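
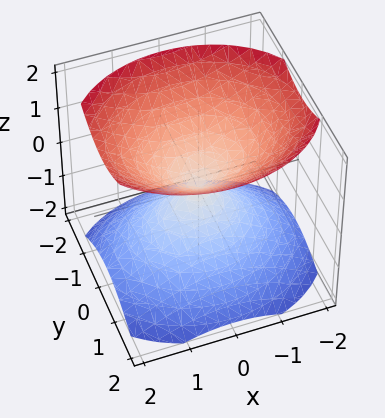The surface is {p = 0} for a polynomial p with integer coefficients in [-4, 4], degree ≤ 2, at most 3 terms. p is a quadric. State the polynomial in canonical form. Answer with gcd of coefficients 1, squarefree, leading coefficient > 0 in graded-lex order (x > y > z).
2*x^2 + 3*y^2 - 3*z^2

(a) I count 2 distinct pieces.
(b) The degree is 2 — two nappes meeting at a single point; a quadric.
(c) Symmetries: it's symmetric under y → −y, forcing even powers of y; it's symmetric under z → −z, forcing even powers of z; mirror symmetry x ↦ −x ⇒ only even powers of x.
(d) Checking where it meets the axes: it crosses the y-axis at the gridline y = 0; it meets the x-axis at x = 0 (among the integer gridlines); it crosses the z-axis at the gridline z = 0.
(e) The integer polynomial consistent with all of this is the stated p.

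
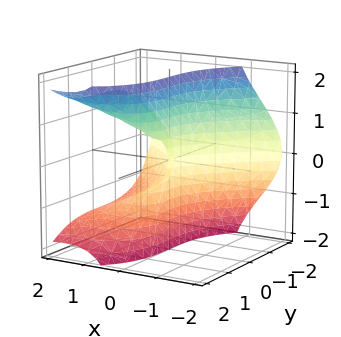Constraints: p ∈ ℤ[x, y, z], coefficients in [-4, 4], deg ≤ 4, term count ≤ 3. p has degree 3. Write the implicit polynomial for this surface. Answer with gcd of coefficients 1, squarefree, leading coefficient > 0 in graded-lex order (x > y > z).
3*x*z^2 - y^3 - 3*x^2

(a) deg p = 3. A generic line meets the surface in up to 3 points.
(b) Checking where it meets the axes: every point of the z-axis in the box is on the surface; it meets the y-axis at y = 0 (among the integer gridlines); it meets the x-axis at x = 0 (among the integer gridlines).
(c) Solving for integer coefficients yields p as stated.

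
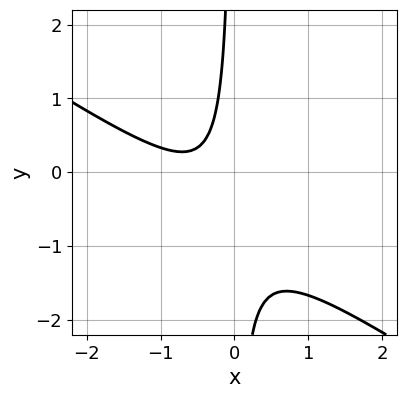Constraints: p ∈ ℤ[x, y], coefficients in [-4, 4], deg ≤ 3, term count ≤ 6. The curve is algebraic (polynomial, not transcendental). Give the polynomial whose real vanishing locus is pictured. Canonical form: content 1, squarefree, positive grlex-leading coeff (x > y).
deg p = 2. No degree-1 curve has this shape.
From the axis intercepts and sections: the curve avoids every integer x-axis point in the box; it misses every integer gridline on the y-axis.
Solving for integer coefficients yields p as stated.

2*x^2 + 3*x*y + 2*x + 1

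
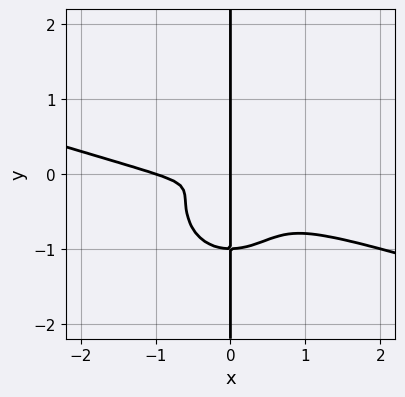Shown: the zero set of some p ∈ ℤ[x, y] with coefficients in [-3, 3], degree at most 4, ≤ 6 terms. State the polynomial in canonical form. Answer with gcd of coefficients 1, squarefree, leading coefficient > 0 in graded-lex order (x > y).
deg p = 4.
Checking where it meets the axes: every point of the y-axis in the box is on the curve; the x-axis gridline crossings are at x ∈ {-1, 0}.
Fitting integer coefficients to these (and the overall shape) gives p.

x^4 + 3*x^3*y + 3*x*y^3 + x^3 + 3*x*y^2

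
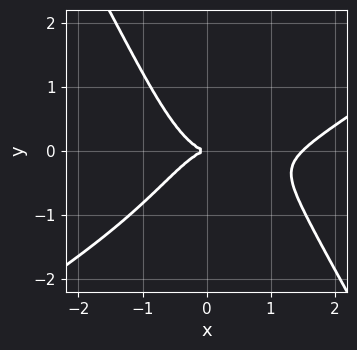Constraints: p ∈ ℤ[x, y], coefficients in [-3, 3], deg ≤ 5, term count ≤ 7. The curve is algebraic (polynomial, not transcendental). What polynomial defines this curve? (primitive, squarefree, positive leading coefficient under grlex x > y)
The degree is 4 — a generic line meets the curve in up to 4 points.
Observable constraints: it crosses the y-axis at the gridline y = 0; it crosses the x-axis at the gridline x = 0.
Assembling these constraints gives the stated polynomial.

2*x^4 - 2*x^3*y - 2*x^2*y^2 - 3*x^3 - 3*y^2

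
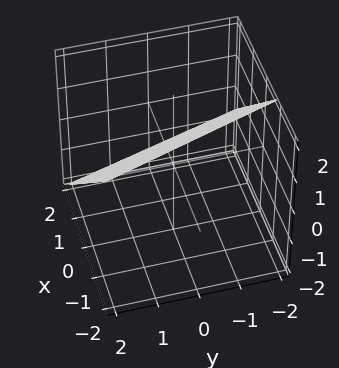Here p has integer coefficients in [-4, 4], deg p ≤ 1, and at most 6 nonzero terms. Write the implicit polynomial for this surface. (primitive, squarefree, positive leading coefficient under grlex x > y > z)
3*x + y + 3*z - 2

deg p = 1.
Against the integer gridlines: one y-axis crossing is at y = 2.
Assembling these constraints gives the stated polynomial.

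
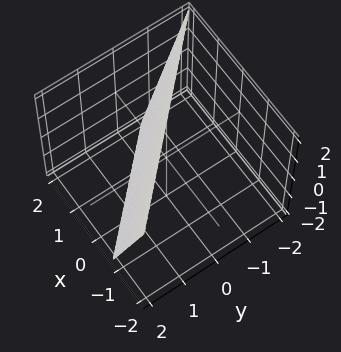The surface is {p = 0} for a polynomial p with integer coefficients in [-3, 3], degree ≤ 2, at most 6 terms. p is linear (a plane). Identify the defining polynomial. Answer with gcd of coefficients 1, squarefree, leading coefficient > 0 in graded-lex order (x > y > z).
(a) Degree: the surface is flat (a plane), so deg p = 1.
(b) Reading off the gridlines: it crosses the z-axis at the gridline z = 2.
(c) The integer polynomial consistent with all of this is the stated p.

3*x + 3*y + z - 2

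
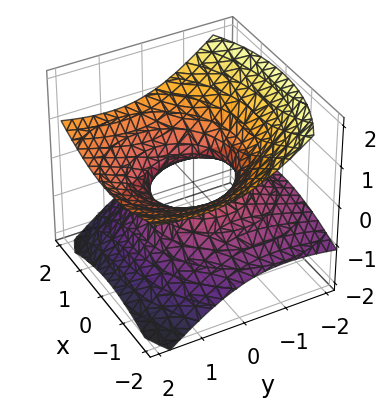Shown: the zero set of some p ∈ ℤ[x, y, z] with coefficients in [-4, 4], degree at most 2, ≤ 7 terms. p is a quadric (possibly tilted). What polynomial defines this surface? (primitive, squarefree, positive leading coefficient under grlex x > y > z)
x^2 + y^2 - 2*y*z - 3*z^2 - 1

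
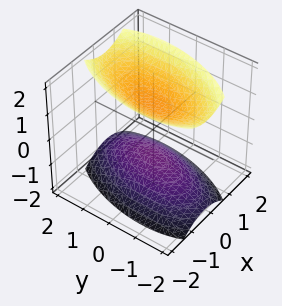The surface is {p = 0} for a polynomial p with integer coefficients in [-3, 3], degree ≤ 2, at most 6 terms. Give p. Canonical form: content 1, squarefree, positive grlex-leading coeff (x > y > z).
1. There are 2 components. They look like related sheets of one shape, so recover p as a whole.
2. Degree: a generic line meets the surface in up to 2 points, so deg p = 2.
3. Observable constraints: no y-intercept at any integer in the box; among the integer gridlines, it crosses the z-axis at z ∈ {-1, 1}.
4. Together with the visible shape, these determine p as stated.

3*x^2 - x*y + y^2 - 2*z^2 + 2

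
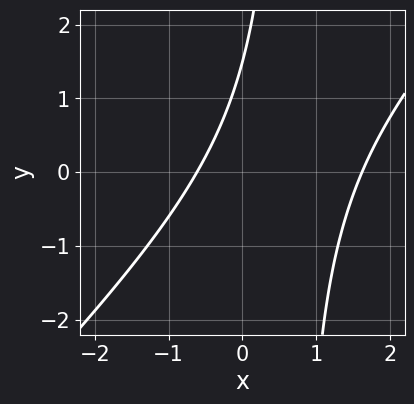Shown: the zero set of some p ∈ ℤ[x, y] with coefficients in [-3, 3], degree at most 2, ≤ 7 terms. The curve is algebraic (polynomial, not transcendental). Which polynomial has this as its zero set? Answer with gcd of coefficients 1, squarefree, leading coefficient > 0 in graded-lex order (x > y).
3*x^2 - 3*x*y - 3*x + 2*y - 3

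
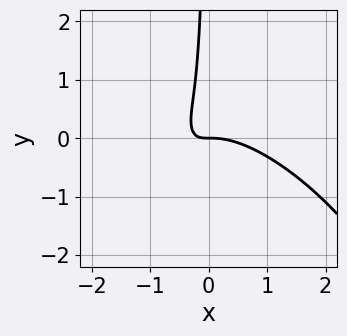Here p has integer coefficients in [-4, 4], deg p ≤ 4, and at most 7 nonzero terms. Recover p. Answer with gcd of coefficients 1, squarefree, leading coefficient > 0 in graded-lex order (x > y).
1. The degree is 3 — no degree-2 curve has this shape.
2. Against the integer gridlines: it crosses the x-axis at the gridline x = 0; one y-axis crossing is at y = 0.
3. Assembling these constraints gives the stated polynomial.

2*x^3 + 3*x^2*y + 2*x*y^2 + 3*x*y + y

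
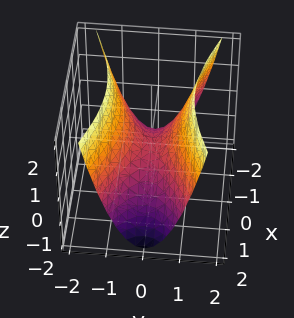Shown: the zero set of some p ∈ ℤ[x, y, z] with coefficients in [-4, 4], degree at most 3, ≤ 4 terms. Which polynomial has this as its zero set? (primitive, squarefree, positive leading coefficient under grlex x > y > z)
x^2 - 3*y^2 + 2*z

(a) The degree is 2 — a saddle surface; a quadric.
(b) Symmetries: it's symmetric under x → −x, forcing even powers of x; it's symmetric under y → −y, forcing even powers of y.
(c) Observable constraints: it meets the z-axis at z = 0 (among the integer gridlines); it crosses the x-axis at the gridline x = 0.
(d) The integer polynomial consistent with all of this is the stated p.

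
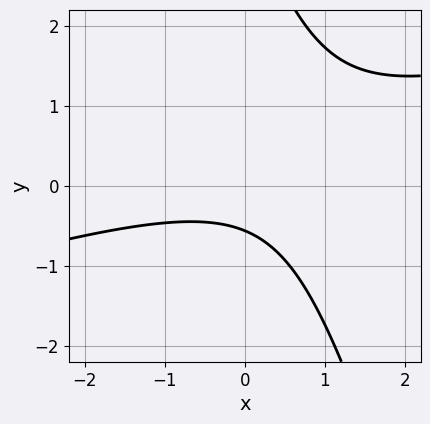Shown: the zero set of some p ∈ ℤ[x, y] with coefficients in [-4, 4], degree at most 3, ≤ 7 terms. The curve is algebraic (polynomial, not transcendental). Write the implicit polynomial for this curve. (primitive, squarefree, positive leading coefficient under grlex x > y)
1. deg p = 2. No degree-1 curve has this shape.
2. From the visible intercepts: the curve avoids every integer x-axis point in the box.
3. Putting this together gives p.

x^2 - 3*x*y - y^2 + 3*y + 2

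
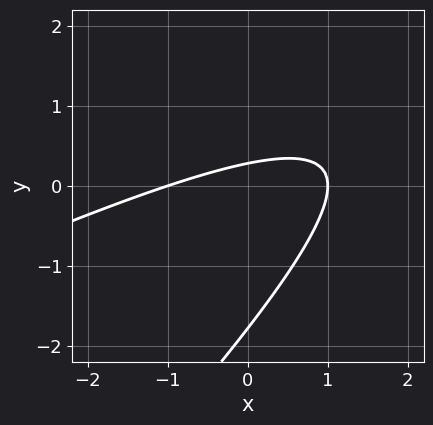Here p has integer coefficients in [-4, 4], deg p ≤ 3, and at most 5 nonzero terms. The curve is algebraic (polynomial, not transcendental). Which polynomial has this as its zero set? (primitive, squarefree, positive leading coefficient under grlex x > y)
x^2 - 3*x*y + 2*y^2 + 3*y - 1

(a) Degree: no degree-1 curve has this shape, so deg p = 2.
(b) Observable constraints: the x-axis gridline crossings are at x ∈ {-1, 1}.
(c) Assembling these constraints gives the stated polynomial.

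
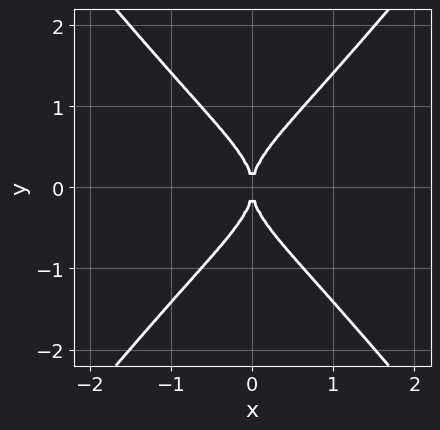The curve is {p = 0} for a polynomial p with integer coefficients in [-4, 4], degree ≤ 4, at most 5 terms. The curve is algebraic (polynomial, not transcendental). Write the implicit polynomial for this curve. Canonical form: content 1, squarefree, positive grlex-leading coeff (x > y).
3*x^2*y^2 - 2*y^4 + 2*x^2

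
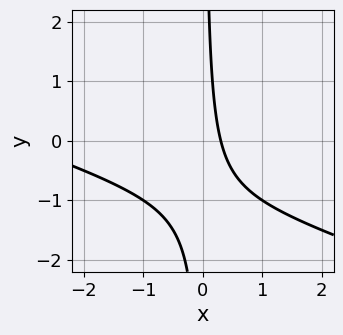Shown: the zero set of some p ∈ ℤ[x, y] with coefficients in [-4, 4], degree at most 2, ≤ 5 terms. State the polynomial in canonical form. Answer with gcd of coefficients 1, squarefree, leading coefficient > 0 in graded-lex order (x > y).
The degree is 2 — no degree-1 curve has this shape.
From the axis intercepts and sections: no y-intercept at any integer in the box.
These observations pin down the coefficients.

x^2 + 3*x*y + 3*x - 1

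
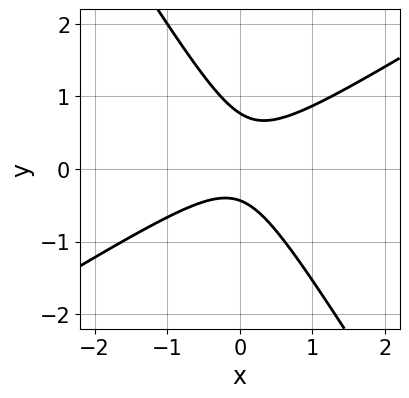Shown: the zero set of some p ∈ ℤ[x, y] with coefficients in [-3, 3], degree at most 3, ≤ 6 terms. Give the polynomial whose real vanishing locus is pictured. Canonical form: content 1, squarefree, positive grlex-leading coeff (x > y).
3*x^2 - 3*x*y - 3*y^2 + y + 1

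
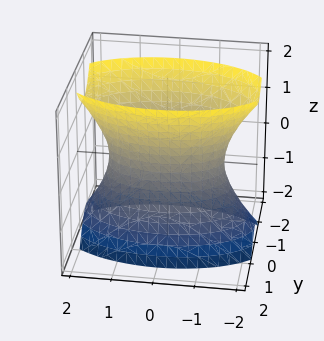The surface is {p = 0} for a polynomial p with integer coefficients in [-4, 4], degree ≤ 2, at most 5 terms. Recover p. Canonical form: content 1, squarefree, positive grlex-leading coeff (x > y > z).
(a) deg p = 2. An hourglass — one-sheet hyperboloid; a quadric.
(b) Symmetries: it's symmetric under z → −z, forcing even powers of z; mirror symmetry x ↦ −x ⇒ only even powers of x; mirror symmetry y ↦ −y ⇒ only even powers of y.
(c) Observable constraints: it misses every integer gridline on the z-axis.
(d) Fitting integer coefficients to these (and the overall shape) gives p.

x^2 + 3*y^2 - z^2 - 2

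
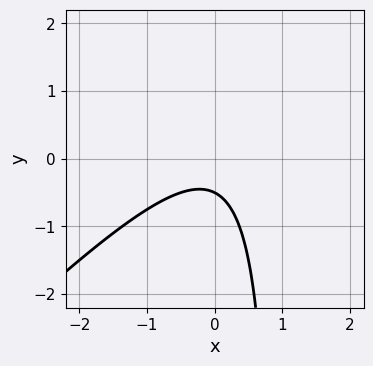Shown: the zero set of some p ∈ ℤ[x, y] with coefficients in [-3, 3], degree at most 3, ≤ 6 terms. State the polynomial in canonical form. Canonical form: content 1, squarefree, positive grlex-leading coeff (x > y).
2*x^2 - 2*x*y + 2*y + 1

First, the degree is 2 — a generic line meets the curve in up to 2 points.
Then, reading off the gridlines: it misses every integer gridline on the x-axis.
Finally, solving for integer coefficients yields p as stated.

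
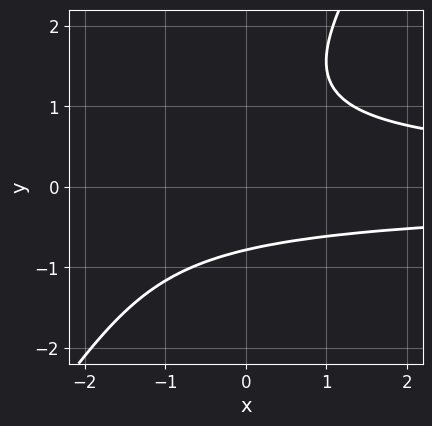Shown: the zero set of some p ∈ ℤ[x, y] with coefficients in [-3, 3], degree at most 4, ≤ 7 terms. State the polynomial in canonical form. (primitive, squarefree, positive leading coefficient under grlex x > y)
3*x*y^2 - 2*y^3 + 2*y^2 - y - 3

The degree is 3 — a generic line meets the curve in up to 3 points.
From the visible intercepts: no x-intercept at any integer in the box.
Fitting integer coefficients to these (and the overall shape) gives p.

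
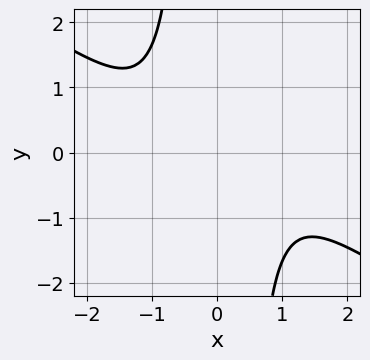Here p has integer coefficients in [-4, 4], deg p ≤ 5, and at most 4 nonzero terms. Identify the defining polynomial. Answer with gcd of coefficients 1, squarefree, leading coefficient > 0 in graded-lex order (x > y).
2*x^4 + 3*x^3*y + 3

First, deg p = 4. No degree-3 curve has this shape.
Then, checking where it meets the axes: the curve avoids every integer y-axis point in the box; it misses every integer gridline on the x-axis.
Finally, assembling these constraints gives the stated polynomial.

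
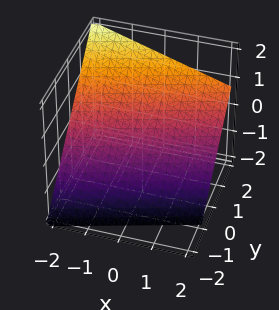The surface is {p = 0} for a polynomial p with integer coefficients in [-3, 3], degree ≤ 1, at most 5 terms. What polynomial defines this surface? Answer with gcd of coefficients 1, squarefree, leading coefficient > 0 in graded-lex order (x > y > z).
(a) The degree is 1 — every cross-section is a straight line — this is a plane.
(b) Reading off the gridlines: it crosses the x-axis at the gridline x = -2.
(c) Matching integer coefficients to the picture gives p.

x - 3*y + 3*z + 2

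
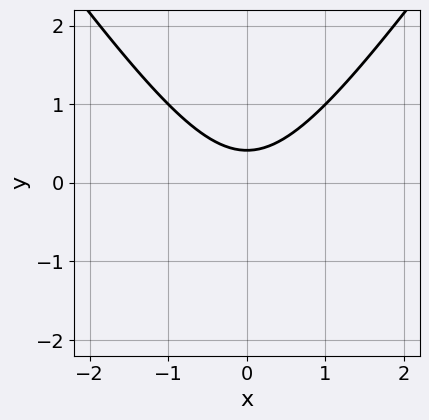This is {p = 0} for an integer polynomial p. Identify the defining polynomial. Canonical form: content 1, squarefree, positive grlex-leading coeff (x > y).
1. The degree is 2 — the shape is more complex than any degree-1 curve.
2. Symmetries: mirror symmetry x ↦ −x ⇒ only even powers of x.
3. Reading off the gridlines: no x-intercept at any integer in the box.
4. Putting this together gives p.

2*x^2 - y^2 - 2*y + 1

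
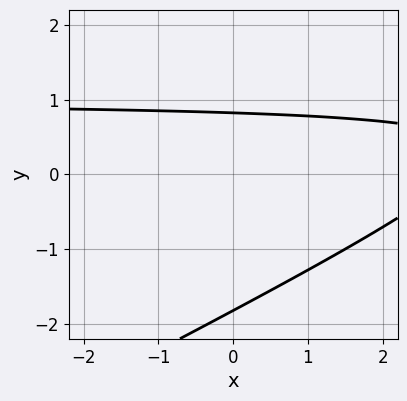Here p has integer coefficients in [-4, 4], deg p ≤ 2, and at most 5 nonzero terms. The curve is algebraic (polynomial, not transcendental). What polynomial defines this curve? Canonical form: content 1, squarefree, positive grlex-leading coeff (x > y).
deg p = 2.
From the axis intercepts and sections: it misses every integer gridline on the x-axis.
Fitting integer coefficients to these (and the overall shape) gives p.

x*y - 2*y^2 - x - 2*y + 3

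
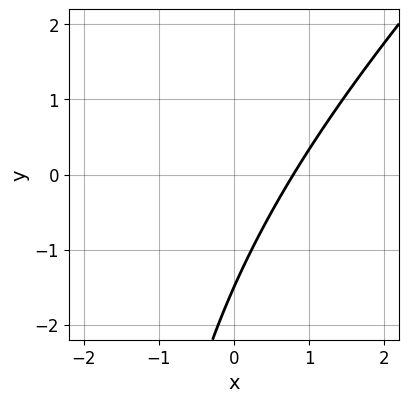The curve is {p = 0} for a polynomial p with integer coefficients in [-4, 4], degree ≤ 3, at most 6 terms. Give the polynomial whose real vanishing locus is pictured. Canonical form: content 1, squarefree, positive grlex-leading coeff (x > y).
x^2 - x*y + 3*x - 2*y - 3

Degree: no degree-1 curve has this shape, so deg p = 2.
Matching integer coefficients to the picture gives p.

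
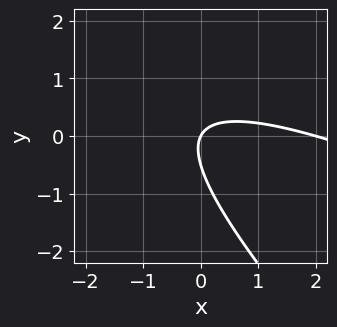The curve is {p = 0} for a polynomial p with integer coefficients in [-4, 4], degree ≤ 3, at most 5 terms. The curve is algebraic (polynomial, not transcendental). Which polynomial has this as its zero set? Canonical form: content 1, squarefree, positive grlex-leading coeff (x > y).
x^2 + 3*x*y + 2*y^2 - 2*x + y

deg p = 2.
Observable constraints: among the integer gridlines, it crosses the x-axis at x ∈ {0, 2}; it crosses the y-axis at the gridline y = 0.
Fitting integer coefficients to these (and the overall shape) gives p.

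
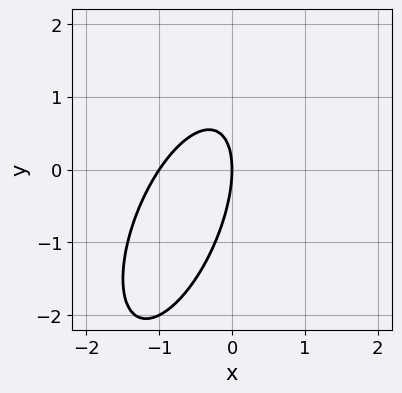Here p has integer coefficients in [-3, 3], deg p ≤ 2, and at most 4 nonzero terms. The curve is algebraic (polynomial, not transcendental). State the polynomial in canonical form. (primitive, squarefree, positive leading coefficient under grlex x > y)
3*x^2 - 2*x*y + y^2 + 3*x

deg p = 2. No degree-1 curve has this shape.
From the axis intercepts and sections: the x-axis gridline crossings are at x ∈ {-1, 0}; one y-axis crossing is at y = 0.
These observations pin down the coefficients.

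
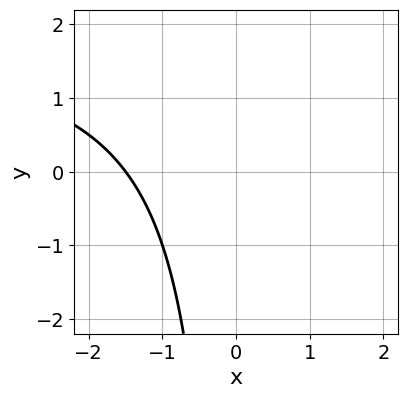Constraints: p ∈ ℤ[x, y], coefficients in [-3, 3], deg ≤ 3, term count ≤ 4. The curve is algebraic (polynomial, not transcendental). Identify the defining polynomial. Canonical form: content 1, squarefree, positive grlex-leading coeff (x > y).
deg p = 2. The shape is more complex than any degree-1 curve.
Checking where it meets the axes: the curve avoids every integer y-axis point in the box.
Putting this together gives p.

x*y - 2*x - 3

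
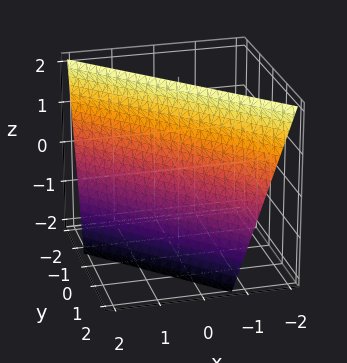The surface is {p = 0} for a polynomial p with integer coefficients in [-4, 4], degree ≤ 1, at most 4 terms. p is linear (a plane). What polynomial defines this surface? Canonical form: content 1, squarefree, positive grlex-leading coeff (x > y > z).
Degree: the surface is flat (a plane), so deg p = 1.
Observable constraints: it meets the z-axis at z = 2 (among the integer gridlines).
The integer polynomial consistent with all of this is the stated p.

3*x + 3*y + z - 2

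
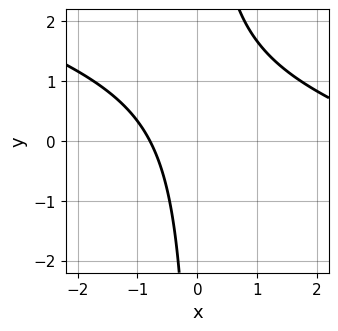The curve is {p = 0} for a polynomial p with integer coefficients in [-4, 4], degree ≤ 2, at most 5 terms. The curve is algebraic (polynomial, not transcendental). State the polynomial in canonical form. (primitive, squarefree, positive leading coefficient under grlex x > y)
x^2 + 3*x*y - 3*x - 3

(a) Degree: the shape is more complex than any degree-1 curve, so deg p = 2.
(b) Checking where it meets the axes: no y-intercept at any integer in the box.
(c) The integer polynomial consistent with all of this is the stated p.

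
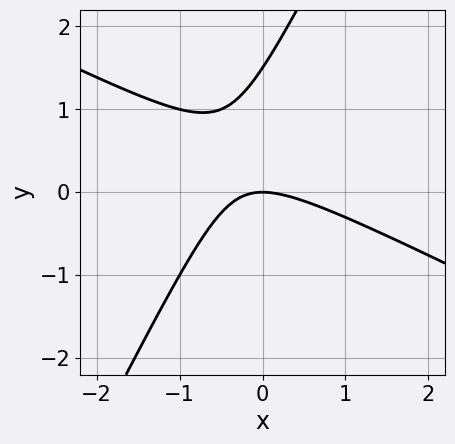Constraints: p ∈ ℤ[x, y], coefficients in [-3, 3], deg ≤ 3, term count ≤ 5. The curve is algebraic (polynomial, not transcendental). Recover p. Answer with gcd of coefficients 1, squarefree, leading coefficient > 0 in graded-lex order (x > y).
2*x^2 + 3*x*y - 2*y^2 + 3*y

Degree: a generic line meets the curve in up to 2 points, so deg p = 2.
Reading off the gridlines: it crosses the y-axis at the gridline y = 0; one x-axis crossing is at x = 0.
Putting this together gives p.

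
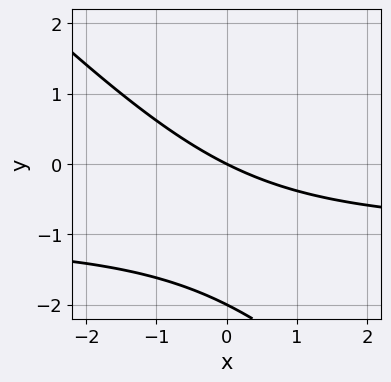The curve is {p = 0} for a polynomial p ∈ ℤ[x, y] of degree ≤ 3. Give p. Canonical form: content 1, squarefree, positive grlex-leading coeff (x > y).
x*y + y^2 + x + 2*y

1. Degree: no degree-1 curve has this shape, so deg p = 2.
2. Observable constraints: the y-axis gridline crossings are at y ∈ {-2, 0}; it meets the x-axis at x = 0 (among the integer gridlines).
3. These observations pin down the coefficients.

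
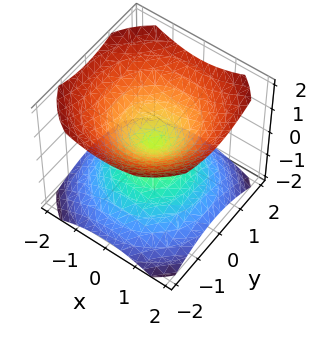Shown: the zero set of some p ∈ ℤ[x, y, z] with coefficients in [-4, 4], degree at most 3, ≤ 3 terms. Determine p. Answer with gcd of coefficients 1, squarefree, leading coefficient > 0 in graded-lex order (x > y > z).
1. There are 2 components.
2. Degree: two nappes meeting at a single point; a quadric, so deg p = 2.
3. Symmetries: mirror symmetry z ↦ −z ⇒ only even powers of z; the z-axis is an axis of rotation, so x and y enter only as x² + y².
4. From the visible intercepts: one x-axis crossing is at x = 0; a circular section at z = -1 has radius between 1 and 2.
5. Assembling these constraints gives the stated polynomial.

2*x^2 + 2*y^2 - 3*z^2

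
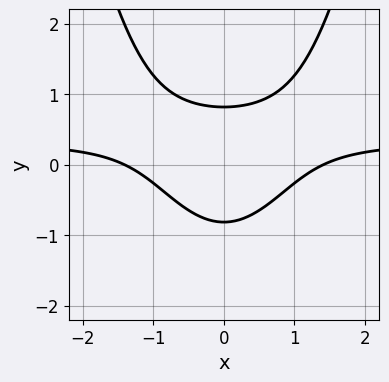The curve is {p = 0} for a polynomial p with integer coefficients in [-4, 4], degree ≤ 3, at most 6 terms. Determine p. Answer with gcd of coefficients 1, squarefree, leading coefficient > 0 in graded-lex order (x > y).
First, the degree is 3 — the shape is more complex than any degree-2 curve.
Next, symmetries: mirror symmetry x ↦ −x ⇒ only even powers of x.
Finally, fitting integer coefficients to these (and the overall shape) gives p.

3*x^2*y - x^2 - 3*y^2 + 2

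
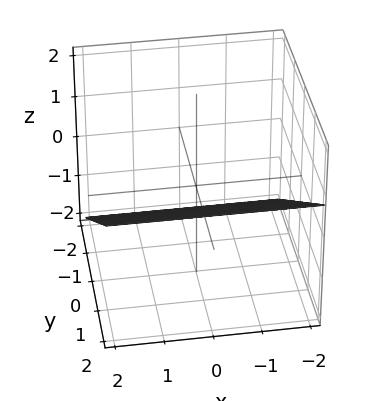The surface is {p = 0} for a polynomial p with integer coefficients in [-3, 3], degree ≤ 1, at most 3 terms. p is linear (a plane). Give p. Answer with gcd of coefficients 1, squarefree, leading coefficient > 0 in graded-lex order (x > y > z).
2*y - 3*z - 2

1. The degree is 1 — every cross-section is a straight line — this is a plane.
2. Observable constraints: one y-axis crossing is at y = 1; the surface avoids every integer x-axis point in the box.
3. These observations pin down the coefficients.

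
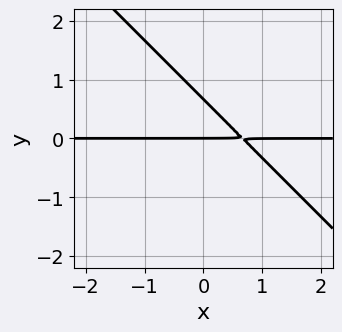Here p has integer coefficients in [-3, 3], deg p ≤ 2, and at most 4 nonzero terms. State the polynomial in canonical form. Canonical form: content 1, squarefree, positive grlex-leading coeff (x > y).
3*x*y + 3*y^2 - 2*y

Degree: the shape is more complex than any degree-1 curve, so deg p = 2.
Checking where it meets the axes: one y-axis crossing is at y = 0; every point of the x-axis in the box is on the curve.
Together with the visible shape, these determine p as stated.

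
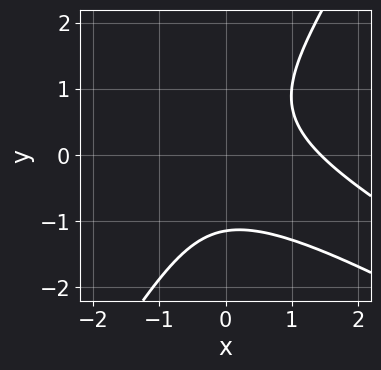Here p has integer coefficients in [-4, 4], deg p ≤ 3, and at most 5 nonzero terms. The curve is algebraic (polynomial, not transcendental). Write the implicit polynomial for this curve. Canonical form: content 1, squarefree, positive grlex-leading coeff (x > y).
First, degree: the shape is more complex than any degree-2 curve, so deg p = 3.
Finally, solving for integer coefficients yields p as stated.

x^3 + 3*x^2*y + x*y^2 - 2*y^3 - 3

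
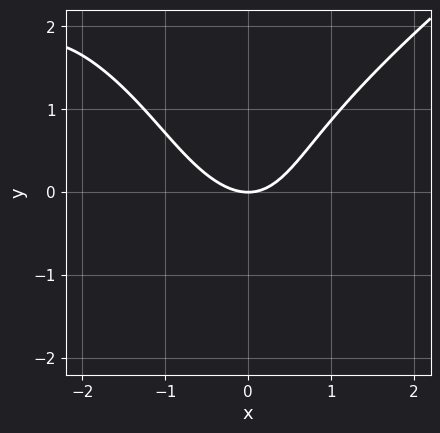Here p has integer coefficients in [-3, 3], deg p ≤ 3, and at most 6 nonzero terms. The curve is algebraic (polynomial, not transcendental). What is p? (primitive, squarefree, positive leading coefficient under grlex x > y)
x^3 - x*y^2 - y^3 + 3*x^2 - 3*y

The degree is 3 — no degree-2 curve has this shape.
Reading off the gridlines: it meets the x-axis at x = 0 (among the integer gridlines); it meets the y-axis at y = 0 (among the integer gridlines).
Putting this together gives p.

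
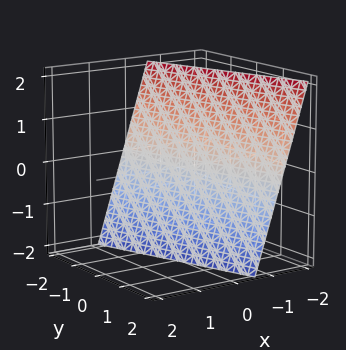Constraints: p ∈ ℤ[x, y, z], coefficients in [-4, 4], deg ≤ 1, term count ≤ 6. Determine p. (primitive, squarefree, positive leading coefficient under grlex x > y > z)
First, the degree is 1 — every cross-section is a straight line — this is a plane.
Next, observable constraints: it crosses the z-axis at the gridline z = -2; it crosses the y-axis at the gridline y = -2.
Finally, the integer polynomial consistent with all of this is the stated p.

3*x + y + z + 2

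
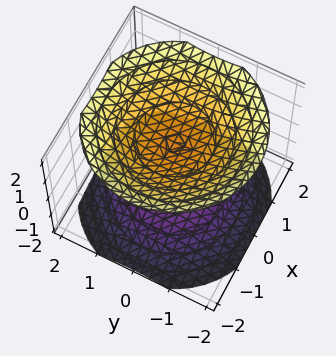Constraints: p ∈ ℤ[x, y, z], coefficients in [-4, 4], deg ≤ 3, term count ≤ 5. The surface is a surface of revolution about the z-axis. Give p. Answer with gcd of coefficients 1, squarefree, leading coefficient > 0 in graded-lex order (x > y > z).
2*x^2 + 2*y^2 - 3*z^2 + 3

First, there are 2 components. They look like related sheets of one shape, so recover p as a whole.
Next, deg p = 2. A generic line meets the surface in up to 2 points.
Then, symmetries: the surface is invariant under rotation about z: p = q(x² + y², z).
Next, against the integer gridlines: among the integer gridlines, it crosses the z-axis at z ∈ {-1, 1}; it misses every integer gridline on the x-axis; it misses every integer gridline on the y-axis.
Finally, matching integer coefficients to the picture gives p.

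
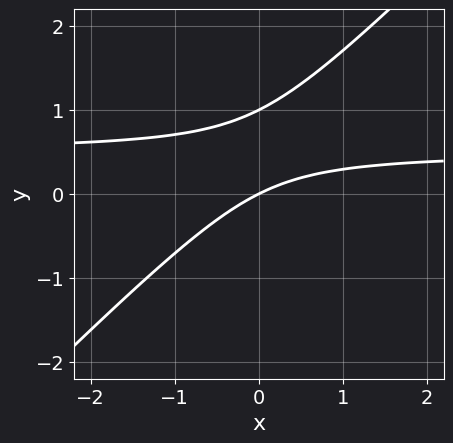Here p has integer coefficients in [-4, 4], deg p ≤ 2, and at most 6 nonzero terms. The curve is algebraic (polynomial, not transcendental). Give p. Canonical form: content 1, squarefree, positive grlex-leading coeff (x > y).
2*x*y - 2*y^2 - x + 2*y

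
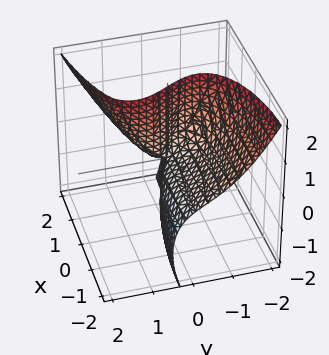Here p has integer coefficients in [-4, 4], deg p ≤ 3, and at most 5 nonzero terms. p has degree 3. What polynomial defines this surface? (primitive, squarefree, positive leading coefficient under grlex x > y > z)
x^2*y - x*z^2 + 3*y^3 - 3*x*z - 3*y*z

First, degree: no degree-2 surface has this shape, so deg p = 3.
Then, observable constraints: it meets the y-axis at y = 0 (among the integer gridlines); the visible x-axis segment lies entirely on the surface; every point of the z-axis in the box is on the surface.
Finally, these observations pin down the coefficients.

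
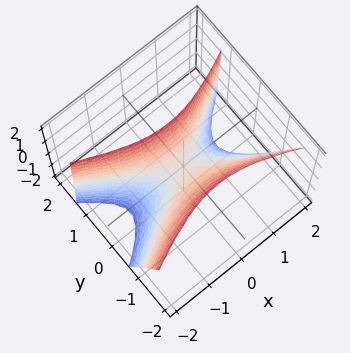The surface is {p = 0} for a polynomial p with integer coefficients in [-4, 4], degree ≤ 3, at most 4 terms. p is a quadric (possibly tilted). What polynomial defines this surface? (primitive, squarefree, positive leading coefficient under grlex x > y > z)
(a) Degree: no degree-1 surface has this shape, so deg p = 2.
(b) From the visible intercepts: it meets the z-axis at z = 0 (among the integer gridlines); one y-axis crossing is at y = 0.
(c) Putting this together gives p.

x^2 - 3*y^2 - y*z + z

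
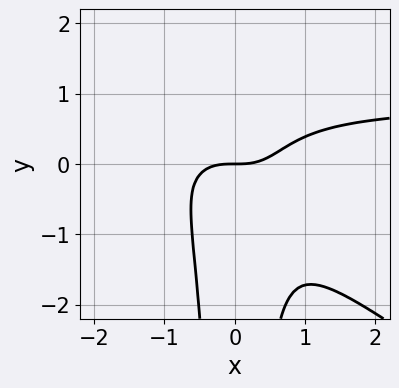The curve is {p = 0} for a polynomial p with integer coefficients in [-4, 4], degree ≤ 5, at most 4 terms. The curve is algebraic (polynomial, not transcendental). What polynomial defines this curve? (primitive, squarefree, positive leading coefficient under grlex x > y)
2*x^3*y + 3*x^2*y^2 - 2*x^3 + 2*y

(a) The degree is 4 — the shape is more complex than any degree-3 curve.
(b) Observable constraints: it meets the x-axis at x = 0 (among the integer gridlines); one y-axis crossing is at y = 0.
(c) Fitting integer coefficients to these (and the overall shape) gives p.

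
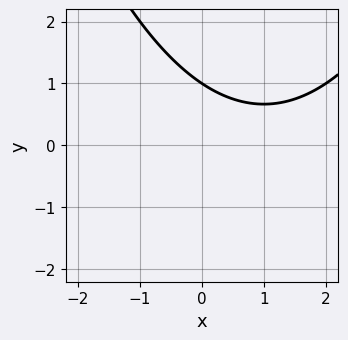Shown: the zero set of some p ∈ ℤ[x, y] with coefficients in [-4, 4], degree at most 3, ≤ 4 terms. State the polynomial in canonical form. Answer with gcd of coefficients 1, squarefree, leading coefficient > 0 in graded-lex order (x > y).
(a) Degree: no degree-1 curve has this shape, so deg p = 2.
(b) Checking where it meets the axes: no x-intercept at any integer in the box; one y-axis crossing is at y = 1.
(c) These observations pin down the coefficients.

x^2 - 2*x - 3*y + 3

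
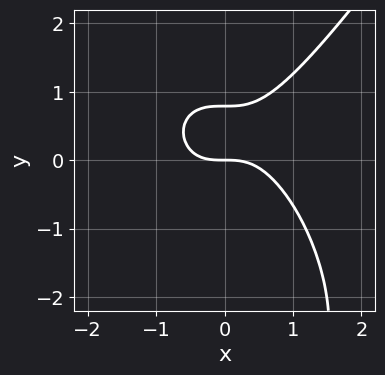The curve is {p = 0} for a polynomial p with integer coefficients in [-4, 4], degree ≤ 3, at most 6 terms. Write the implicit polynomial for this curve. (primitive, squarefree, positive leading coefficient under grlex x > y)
deg p = 3.
Reading off the gridlines: one x-axis crossing is at x = 0; one y-axis crossing is at y = 0.
Solving for integer coefficients yields p as stated.

3*x^3 - y^3 - 3*y^2 + 3*y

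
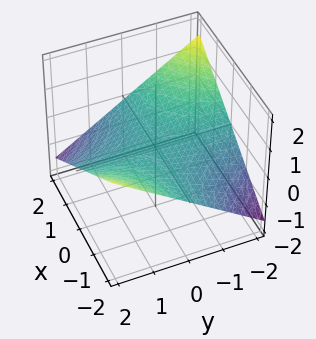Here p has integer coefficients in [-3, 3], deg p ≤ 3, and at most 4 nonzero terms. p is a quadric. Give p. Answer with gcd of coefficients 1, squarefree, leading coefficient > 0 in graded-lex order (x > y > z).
x*y + 3*z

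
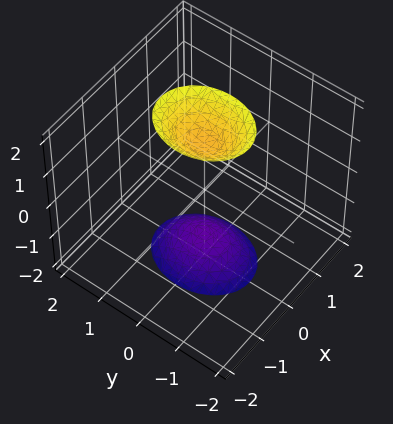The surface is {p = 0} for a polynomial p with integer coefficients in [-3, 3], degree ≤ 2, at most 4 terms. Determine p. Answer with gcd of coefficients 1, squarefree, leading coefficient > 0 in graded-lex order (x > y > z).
I count 2 distinct pieces. They look like related sheets of one shape, so recover p as a whole.
The degree is 2 — two separate bowl-shaped sheets opening away from each other; a quadric.
Symmetries: the x ↦ −x reflection is a symmetry, so x appears only in even powers; it's symmetric under z → −z, forcing even powers of z; the y ↦ −y reflection is a symmetry, so y appears only in even powers.
Checking where it meets the axes: no y-intercept at any integer in the box; no x-intercept at any integer in the box.
The integer polynomial consistent with all of this is the stated p.

3*x^2 + 2*y^2 - z^2 + 2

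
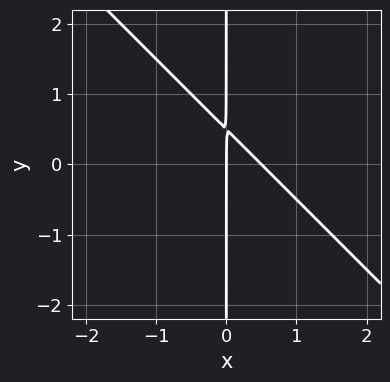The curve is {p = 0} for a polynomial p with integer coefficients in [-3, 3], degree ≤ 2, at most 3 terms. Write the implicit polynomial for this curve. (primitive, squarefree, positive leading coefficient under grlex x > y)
2*x^2 + 2*x*y - x

1. deg p = 2. No degree-1 curve has this shape.
2. Observable constraints: it crosses the x-axis at the gridline x = 0; the visible y-axis segment lies entirely on the curve.
3. Fitting integer coefficients to these (and the overall shape) gives p.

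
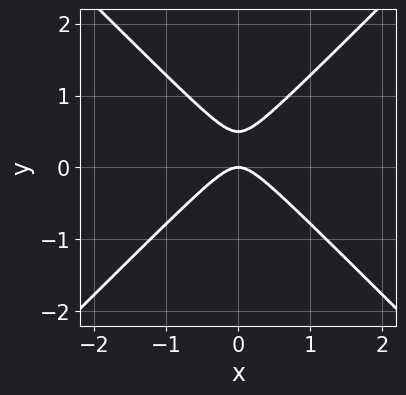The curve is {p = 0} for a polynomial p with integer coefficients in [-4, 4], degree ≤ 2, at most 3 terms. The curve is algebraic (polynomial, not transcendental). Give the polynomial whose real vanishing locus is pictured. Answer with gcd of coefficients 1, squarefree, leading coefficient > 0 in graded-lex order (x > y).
2*x^2 - 2*y^2 + y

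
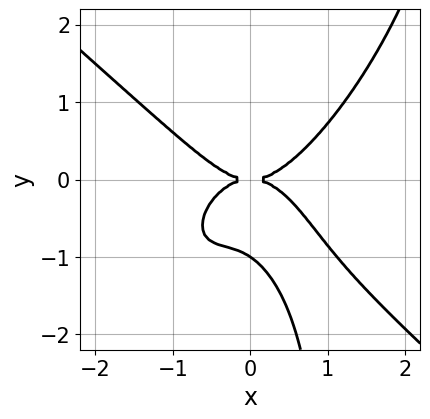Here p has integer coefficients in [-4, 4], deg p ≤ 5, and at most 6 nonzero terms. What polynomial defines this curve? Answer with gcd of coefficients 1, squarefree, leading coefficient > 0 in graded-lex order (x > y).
3*x^4 - 2*x^2*y^2 + 2*x*y^3 - 3*y^3 - 3*y^2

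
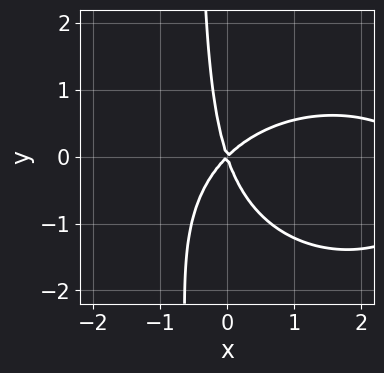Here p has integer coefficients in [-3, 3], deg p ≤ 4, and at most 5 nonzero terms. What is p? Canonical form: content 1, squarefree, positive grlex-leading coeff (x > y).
x^3 + 2*x*y^2 - 3*x^2 + 2*x*y + y^2

Degree: no degree-2 curve has this shape, so deg p = 3.
From the visible intercepts: it crosses the y-axis at the gridline y = 0; it crosses the x-axis at the gridline x = 0.
Fitting integer coefficients to these (and the overall shape) gives p.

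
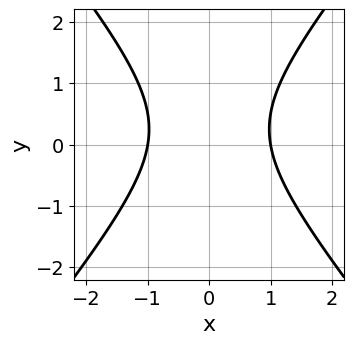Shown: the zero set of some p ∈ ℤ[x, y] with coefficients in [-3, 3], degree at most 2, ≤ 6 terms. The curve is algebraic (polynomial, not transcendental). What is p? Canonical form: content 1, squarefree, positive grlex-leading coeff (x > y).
(a) Degree: a generic line meets the curve in up to 2 points, so deg p = 2.
(b) Symmetries: the x ↦ −x reflection is a symmetry, so x appears only in even powers.
(c) Checking where it meets the axes: it misses every integer gridline on the y-axis; among the integer gridlines, it crosses the x-axis at x ∈ {-1, 1}.
(d) Matching integer coefficients to the picture gives p.

3*x^2 - 2*y^2 + y - 3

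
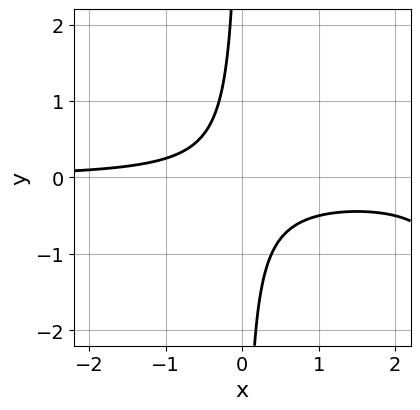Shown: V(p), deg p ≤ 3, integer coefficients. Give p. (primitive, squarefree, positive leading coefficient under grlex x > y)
x^2*y - 3*x*y - 1

1. deg p = 3.
2. Checking where it meets the axes: no x-intercept at any integer in the box; the curve avoids every integer y-axis point in the box.
3. Matching integer coefficients to the picture gives p.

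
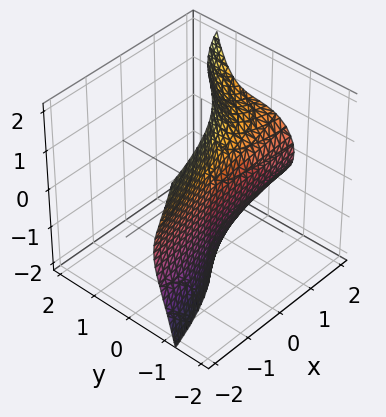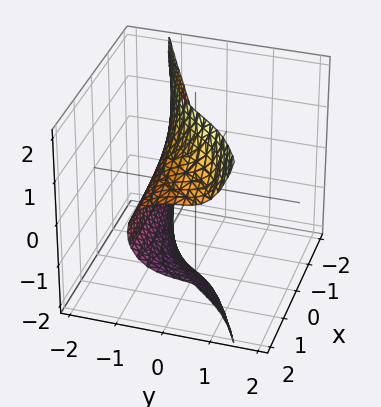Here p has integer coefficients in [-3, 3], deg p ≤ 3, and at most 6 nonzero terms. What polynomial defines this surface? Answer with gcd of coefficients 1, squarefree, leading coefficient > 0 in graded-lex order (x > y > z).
2*x*z^2 - 3*y^3 - 2*y*z^2 + 3*y^2 - 3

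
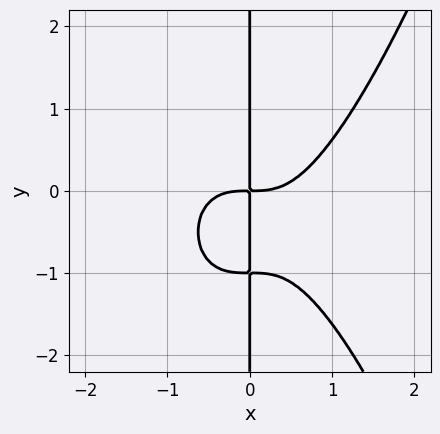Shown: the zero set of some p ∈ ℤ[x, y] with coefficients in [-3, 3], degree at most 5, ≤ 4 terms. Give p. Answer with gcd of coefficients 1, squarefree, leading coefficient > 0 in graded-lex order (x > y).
The degree is 4 — a generic line meets the curve in up to 4 points.
Against the integer gridlines: the visible y-axis segment lies entirely on the curve.
Together with the visible shape, these determine p as stated.

x^4 - x*y^2 - x*y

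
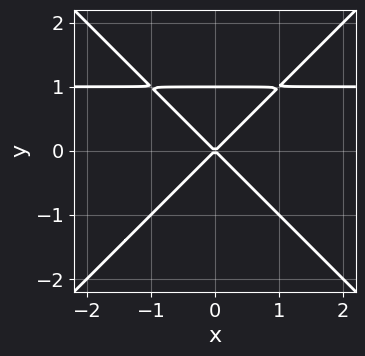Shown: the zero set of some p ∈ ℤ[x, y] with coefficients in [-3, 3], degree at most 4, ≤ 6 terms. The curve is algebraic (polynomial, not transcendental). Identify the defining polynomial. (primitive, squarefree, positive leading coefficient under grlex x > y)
deg p = 3.
Symmetries: mirror symmetry x ↦ −x ⇒ only even powers of x.
Observable constraints: among the integer gridlines, it crosses the y-axis at y ∈ {0, 1}; it crosses the x-axis at the gridline x = 0.
Together with the visible shape, these determine p as stated.

x^2*y - y^3 - x^2 + y^2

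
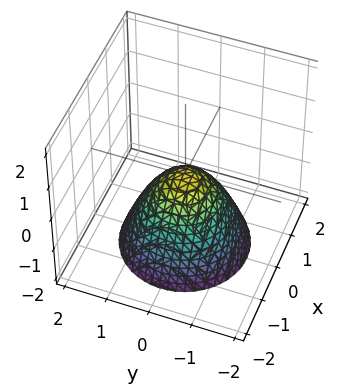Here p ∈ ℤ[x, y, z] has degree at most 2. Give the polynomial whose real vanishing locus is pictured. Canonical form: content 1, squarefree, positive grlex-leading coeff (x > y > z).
1. Degree: a single bowl opening along one axis; a quadric, so deg p = 2.
2. Symmetry: the z-axis is an axis of rotation, so x and y enter only as x² + y².
3. Observable constraints: it crosses the y-axis at the gridline y = 0; it meets the z-axis at z = 0 (among the integer gridlines); it meets the x-axis at x = 0 (among the integer gridlines).
4. Matching integer coefficients to the picture gives p.

x^2 + y^2 + z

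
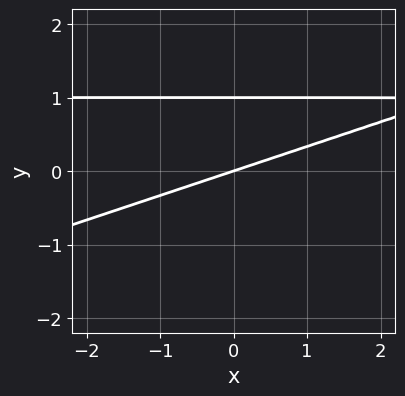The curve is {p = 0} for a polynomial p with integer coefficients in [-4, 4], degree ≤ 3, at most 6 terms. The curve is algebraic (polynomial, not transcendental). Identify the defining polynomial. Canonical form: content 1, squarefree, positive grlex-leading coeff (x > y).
Degree: a generic line meets the curve in up to 2 points, so deg p = 2.
Observable constraints: the y-axis gridline crossings are at y ∈ {0, 1}; it meets the x-axis at x = 0 (among the integer gridlines).
Fitting integer coefficients to these (and the overall shape) gives p.

x*y - 3*y^2 - x + 3*y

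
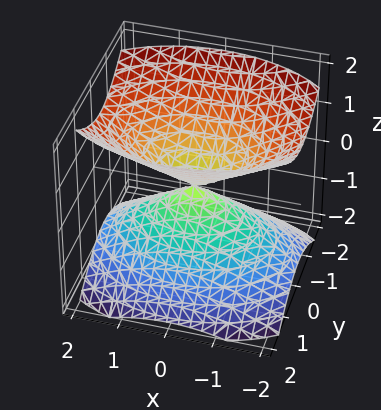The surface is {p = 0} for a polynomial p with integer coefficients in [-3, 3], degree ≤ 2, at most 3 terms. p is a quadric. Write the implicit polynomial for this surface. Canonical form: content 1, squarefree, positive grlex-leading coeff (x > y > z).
x^2 + 2*y^2 - 2*z^2

The picture has 2 separate pieces. They look like related sheets of one shape, so recover p as a whole.
The degree is 2 — two nappes meeting at a single point; a quadric.
Symmetries: it's symmetric under y → −y, forcing even powers of y; the z ↦ −z reflection is a symmetry, so z appears only in even powers; mirror symmetry x ↦ −x ⇒ only even powers of x.
From the axis intercepts and sections: it crosses the z-axis at the gridline z = 0; it crosses the x-axis at the gridline x = 0; it crosses the y-axis at the gridline y = 0.
Assembling these constraints gives the stated polynomial.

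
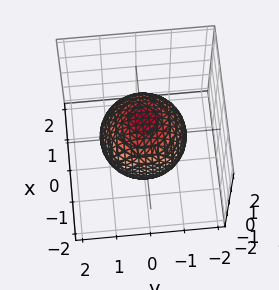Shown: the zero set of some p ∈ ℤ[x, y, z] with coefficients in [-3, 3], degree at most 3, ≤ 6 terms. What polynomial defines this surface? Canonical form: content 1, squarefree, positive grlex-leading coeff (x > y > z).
2*x^2 + 2*y^2 + 2*z^2 - 3

1. deg p = 2. Bounded and convex; a quadric.
2. Symmetries: mirror symmetry z ↦ −z ⇒ only even powers of z; the z-axis is an axis of rotation, so x and y enter only as x² + y².
3. From the visible intercepts: a circular section at z = 0 has radius between 1 and 2.
4. These observations pin down the coefficients.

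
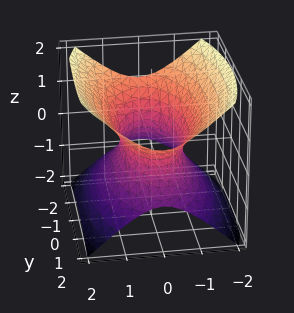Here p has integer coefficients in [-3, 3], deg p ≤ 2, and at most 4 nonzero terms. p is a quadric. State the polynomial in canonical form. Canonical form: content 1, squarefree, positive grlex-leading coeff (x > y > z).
3*x^2 + y^2 - 3*z^2 - 2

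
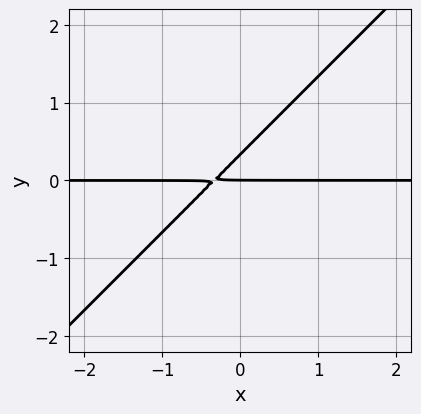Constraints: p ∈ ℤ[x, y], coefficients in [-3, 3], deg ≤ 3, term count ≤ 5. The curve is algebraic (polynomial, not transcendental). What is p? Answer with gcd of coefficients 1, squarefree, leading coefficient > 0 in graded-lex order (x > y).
First, degree: a generic line meets the curve in up to 2 points, so deg p = 2.
Then, from the axis intercepts and sections: the visible x-axis segment lies entirely on the curve; it meets the y-axis at y = 0 (among the integer gridlines).
Finally, solving for integer coefficients yields p as stated.

3*x*y - 3*y^2 + y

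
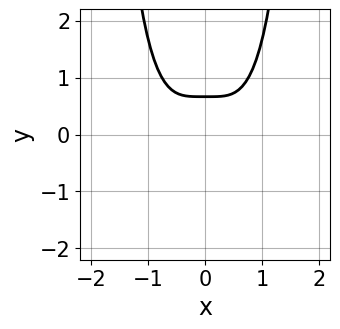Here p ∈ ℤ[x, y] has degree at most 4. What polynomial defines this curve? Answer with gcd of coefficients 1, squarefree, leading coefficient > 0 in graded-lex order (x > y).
deg p = 4. The shape is more complex than any degree-3 curve.
Symmetries: the x ↦ −x reflection is a symmetry, so x appears only in even powers.
Against the integer gridlines: no x-intercept at any integer in the box.
These observations pin down the coefficients.

3*x^4 - 3*y + 2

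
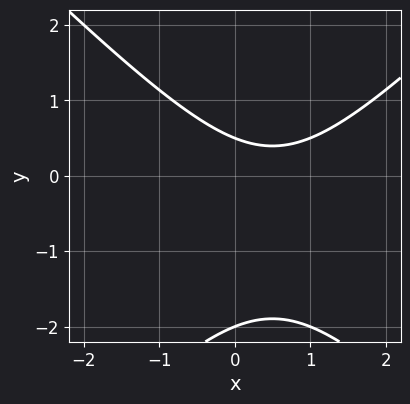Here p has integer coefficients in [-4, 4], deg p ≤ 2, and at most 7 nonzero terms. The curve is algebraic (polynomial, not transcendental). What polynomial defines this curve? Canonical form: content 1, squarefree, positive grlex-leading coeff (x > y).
2*x^2 - 2*y^2 - 2*x - 3*y + 2

(a) The degree is 2 — the shape is more complex than any degree-1 curve.
(b) From the visible intercepts: no x-intercept at any integer in the box; it meets the y-axis at y = -2 (among the integer gridlines).
(c) Solving for integer coefficients yields p as stated.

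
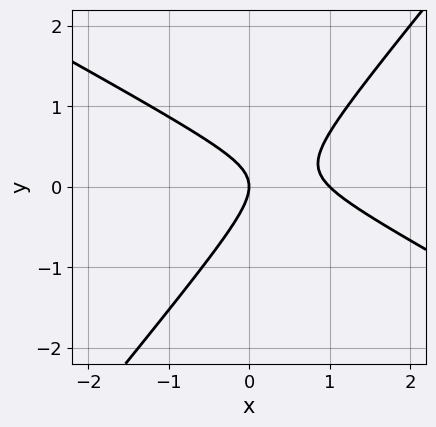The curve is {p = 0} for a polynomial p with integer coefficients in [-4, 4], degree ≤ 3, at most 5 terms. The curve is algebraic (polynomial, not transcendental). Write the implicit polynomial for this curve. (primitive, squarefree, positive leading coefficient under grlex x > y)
2*x^2 + 2*x*y - 3*y^2 - 2*x

(a) Degree: a generic line meets the curve in up to 2 points, so deg p = 2.
(b) Observable constraints: the x-axis gridline crossings are at x ∈ {0, 1}; it crosses the y-axis at the gridline y = 0.
(c) The integer polynomial consistent with all of this is the stated p.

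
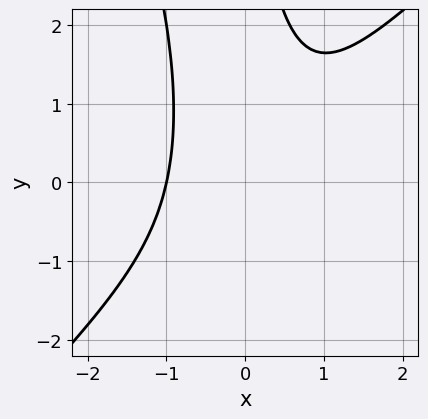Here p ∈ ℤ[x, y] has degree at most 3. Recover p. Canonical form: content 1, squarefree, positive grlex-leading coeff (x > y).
1. The degree is 3 — no degree-2 curve has this shape.
2. Reading off the gridlines: it misses every integer gridline on the y-axis; one x-axis crossing is at x = -1.
3. Fitting integer coefficients to these (and the overall shape) gives p.

3*x^3 - 2*x^2*y - x*y^2 + 3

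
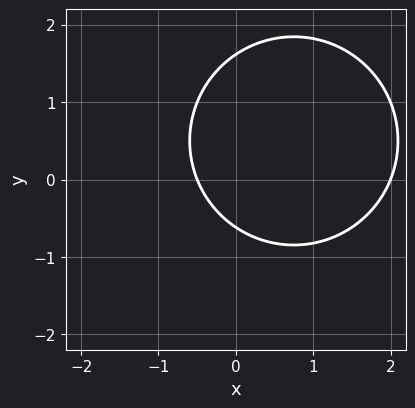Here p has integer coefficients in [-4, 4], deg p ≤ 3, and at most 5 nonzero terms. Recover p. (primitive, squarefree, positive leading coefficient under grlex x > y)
2*x^2 + 2*y^2 - 3*x - 2*y - 2

First, deg p = 2.
Then, from the visible intercepts: it meets the x-axis at x = 2 (among the integer gridlines).
Finally, assembling these constraints gives the stated polynomial.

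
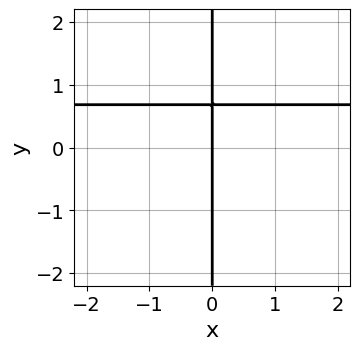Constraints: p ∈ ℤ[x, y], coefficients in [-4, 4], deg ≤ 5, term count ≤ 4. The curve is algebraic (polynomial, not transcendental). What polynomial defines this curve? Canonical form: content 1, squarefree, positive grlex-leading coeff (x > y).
x*y^3 + x*y - x

(a) deg p = 4. The shape is more complex than any degree-3 curve.
(b) Against the integer gridlines: one x-axis crossing is at x = 0; every point of the y-axis in the box is on the curve.
(c) Together with the visible shape, these determine p as stated.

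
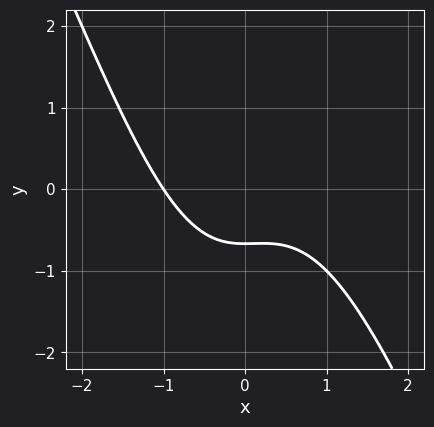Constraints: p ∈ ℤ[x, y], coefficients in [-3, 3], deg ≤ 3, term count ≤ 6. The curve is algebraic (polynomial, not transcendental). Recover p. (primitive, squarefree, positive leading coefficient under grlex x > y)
2*x^3 + x^2*y + 3*y + 2

First, deg p = 3. No degree-2 curve has this shape.
Next, reading off the gridlines: it meets the x-axis at x = -1 (among the integer gridlines).
Finally, these observations pin down the coefficients.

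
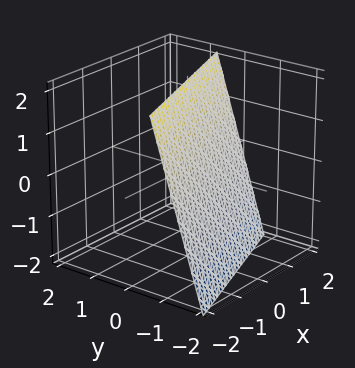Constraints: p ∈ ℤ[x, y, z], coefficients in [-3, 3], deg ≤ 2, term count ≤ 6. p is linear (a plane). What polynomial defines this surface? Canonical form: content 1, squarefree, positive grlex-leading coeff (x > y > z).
x - 3*y + z - 2

Degree: the surface is flat (a plane), so deg p = 1.
Checking where it meets the axes: it meets the z-axis at z = 2 (among the integer gridlines); it crosses the x-axis at the gridline x = 2.
Putting this together gives p.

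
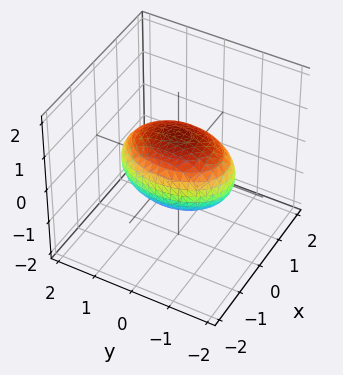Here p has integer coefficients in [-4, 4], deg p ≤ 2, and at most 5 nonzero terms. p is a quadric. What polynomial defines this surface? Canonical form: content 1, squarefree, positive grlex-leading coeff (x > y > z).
First, deg p = 2. A closed, bounded, convex surface; a quadric.
Next, symmetries: the x ↦ −x reflection is a symmetry, so x appears only in even powers; the y ↦ −y reflection is a symmetry, so y appears only in even powers; mirror symmetry z ↦ −z ⇒ only even powers of z.
Next, from the axis intercepts and sections: among the integer gridlines, it crosses the x-axis at x ∈ {-1, 1}; the z-axis gridline crossings are at z ∈ {-1, 1}.
Finally, solving for integer coefficients yields p as stated.

2*x^2 + y^2 + 2*z^2 - 2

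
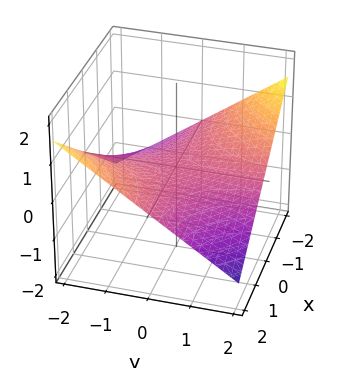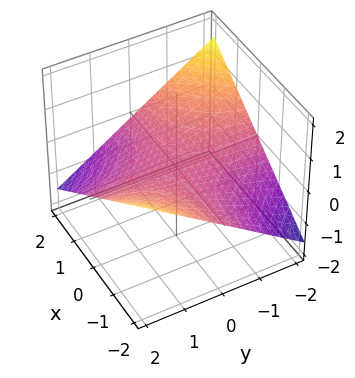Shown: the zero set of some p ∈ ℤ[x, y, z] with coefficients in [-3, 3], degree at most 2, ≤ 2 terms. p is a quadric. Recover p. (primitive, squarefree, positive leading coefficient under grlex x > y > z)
x*y + 3*z

deg p = 2.
Against the integer gridlines: it crosses the z-axis at the gridline z = 0; the visible y-axis segment lies entirely on the surface.
These observations pin down the coefficients.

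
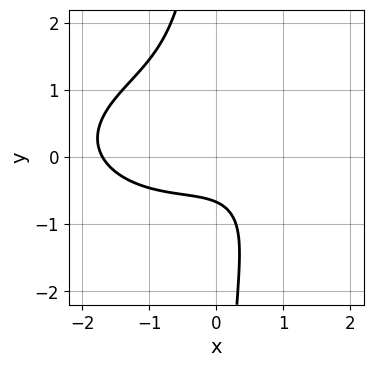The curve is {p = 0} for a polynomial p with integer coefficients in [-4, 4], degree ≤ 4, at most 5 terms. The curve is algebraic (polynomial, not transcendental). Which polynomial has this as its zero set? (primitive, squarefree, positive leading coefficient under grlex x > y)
(a) The degree is 3 — the shape is more complex than any degree-2 curve.
(b) Putting this together gives p.

x^3 + 3*x*y^2 + x^2 + 3*y + 2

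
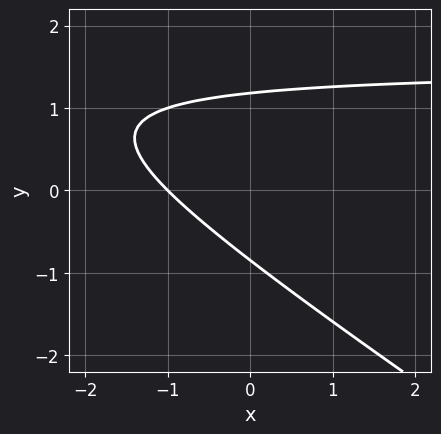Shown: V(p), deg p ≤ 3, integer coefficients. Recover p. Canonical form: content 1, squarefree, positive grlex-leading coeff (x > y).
2*x*y + 3*y^2 - 3*x - y - 3

First, deg p = 2. The shape is more complex than any degree-1 curve.
Next, checking where it meets the axes: it crosses the x-axis at the gridline x = -1.
Finally, fitting integer coefficients to these (and the overall shape) gives p.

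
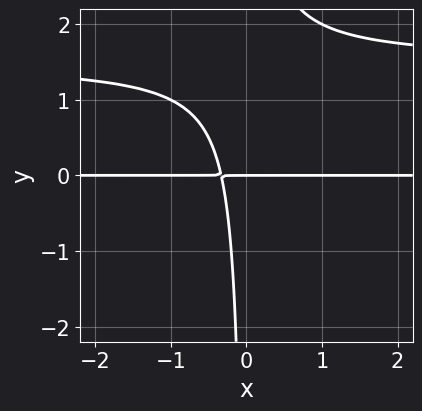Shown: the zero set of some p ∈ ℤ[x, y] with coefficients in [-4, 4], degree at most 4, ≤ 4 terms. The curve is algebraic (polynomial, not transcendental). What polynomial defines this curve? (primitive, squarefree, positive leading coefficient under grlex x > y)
(a) The degree is 3 — the shape is more complex than any degree-2 curve.
(b) Reading off the gridlines: one y-axis crossing is at y = 0; every point of the x-axis in the box is on the curve.
(c) Fitting integer coefficients to these (and the overall shape) gives p.

2*x*y^2 - 3*x*y - y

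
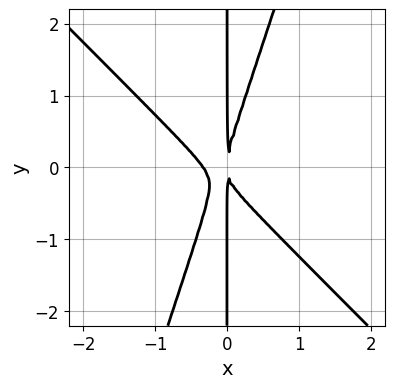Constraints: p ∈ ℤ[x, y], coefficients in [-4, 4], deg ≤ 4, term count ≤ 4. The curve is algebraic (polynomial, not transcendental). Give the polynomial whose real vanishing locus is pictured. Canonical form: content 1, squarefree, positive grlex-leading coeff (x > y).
3*x^3 + 2*x^2*y - x*y^2 + x^2

1. Degree: a generic line meets the curve in up to 3 points, so deg p = 3.
2. Against the integer gridlines: the visible y-axis segment lies entirely on the curve.
3. Together with the visible shape, these determine p as stated.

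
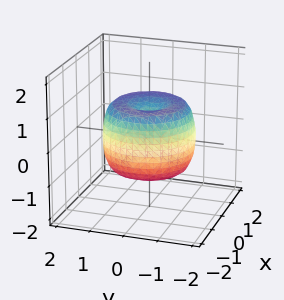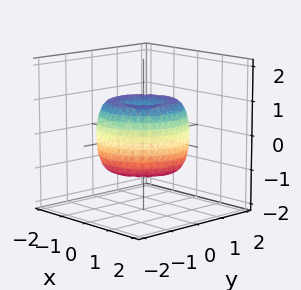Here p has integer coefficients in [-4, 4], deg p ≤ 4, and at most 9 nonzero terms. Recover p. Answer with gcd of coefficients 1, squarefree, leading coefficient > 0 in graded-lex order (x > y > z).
(a) deg p = 4.
(b) By symmetry, the surface is invariant under rotation about z: p = q(x² + y², z).
(c) Against the integer gridlines: a circular section at z = 0 has radius between 1 and 2.
(d) Fitting integer coefficients to these (and the overall shape) gives p.

2*x^4 + 4*x^2*y^2 + 2*y^4 - 3*x^2 - 3*y^2 + 2*z^2 - 1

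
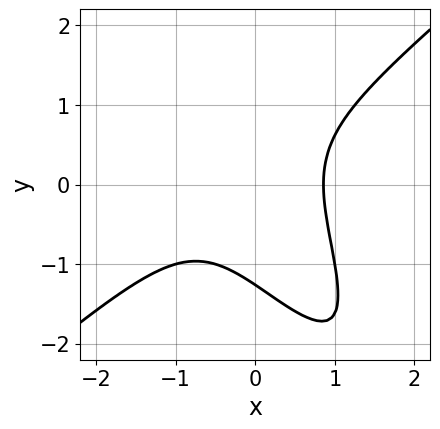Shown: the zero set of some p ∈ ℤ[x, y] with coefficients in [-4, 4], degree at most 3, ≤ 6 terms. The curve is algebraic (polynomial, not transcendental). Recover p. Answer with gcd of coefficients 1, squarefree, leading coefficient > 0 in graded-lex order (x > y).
2*x^3 - 2*x*y^2 - y^3 + x^2 - 2

deg p = 3. No degree-2 curve has this shape.
Putting this together gives p.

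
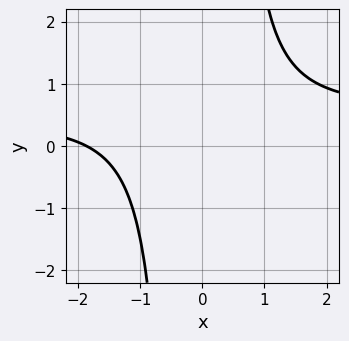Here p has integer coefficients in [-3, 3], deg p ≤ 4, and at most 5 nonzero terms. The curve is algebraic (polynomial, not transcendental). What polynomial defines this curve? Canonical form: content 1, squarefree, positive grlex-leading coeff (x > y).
deg p = 4. A generic line meets the curve in up to 4 points.
Checking where it meets the axes: no y-intercept at any integer in the box.
Assembling these constraints gives the stated polynomial.

2*x^3*y - x^3 - x^2 - 3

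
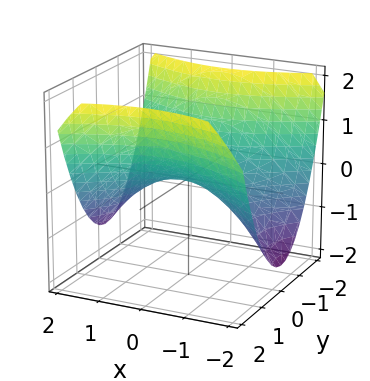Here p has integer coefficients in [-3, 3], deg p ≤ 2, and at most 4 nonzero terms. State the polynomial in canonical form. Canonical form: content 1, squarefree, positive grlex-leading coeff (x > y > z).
First, the degree is 2 — a hyperbolic paraboloid; a quadric.
Then, symmetries: mirror symmetry x ↦ −x ⇒ only even powers of x; it's symmetric under y → −y, forcing even powers of y.
Then, reading off the gridlines: one x-axis crossing is at x = 0; it meets the y-axis at y = 0 (among the integer gridlines); one z-axis crossing is at z = 0.
Finally, together with the visible shape, these determine p as stated.

x^2 - 2*y^2 + 3*z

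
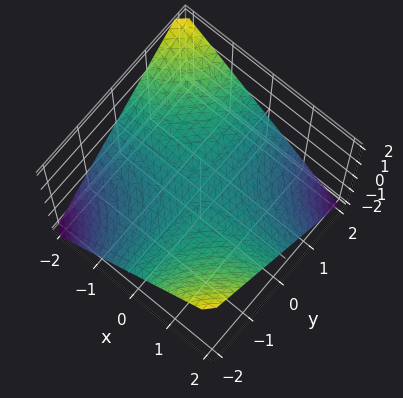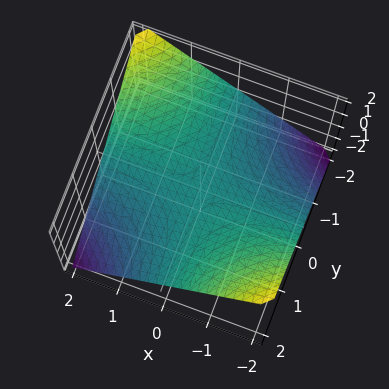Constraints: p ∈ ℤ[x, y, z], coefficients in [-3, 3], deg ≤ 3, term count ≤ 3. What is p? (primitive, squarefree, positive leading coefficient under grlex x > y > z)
x*y + 2*z

Degree: a saddle surface; a quadric, so deg p = 2.
Checking where it meets the axes: the visible x-axis segment lies entirely on the surface; every point of the y-axis in the box is on the surface; one z-axis crossing is at z = 0.
Putting this together gives p.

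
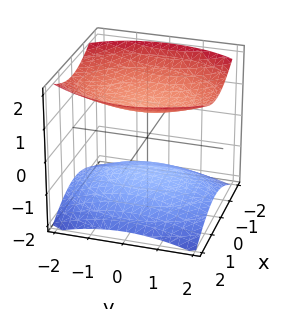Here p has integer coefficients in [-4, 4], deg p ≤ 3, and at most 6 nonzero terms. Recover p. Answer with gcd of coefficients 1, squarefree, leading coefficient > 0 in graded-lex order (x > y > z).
(a) I count 2 distinct pieces.
(b) deg p = 2.
(c) Symmetries: mirror symmetry y ↦ −y ⇒ only even powers of y; it's symmetric under x → −x, forcing even powers of x; the z ↦ −z reflection is a symmetry, so z appears only in even powers.
(d) Against the integer gridlines: no y-intercept at any integer in the box; among the integer gridlines, it crosses the z-axis at z ∈ {-1, 1}.
(e) Assembling these constraints gives the stated polynomial.

2*x^2 + y^2 - 3*z^2 + 3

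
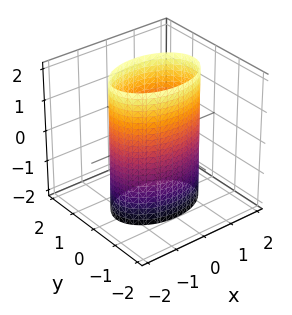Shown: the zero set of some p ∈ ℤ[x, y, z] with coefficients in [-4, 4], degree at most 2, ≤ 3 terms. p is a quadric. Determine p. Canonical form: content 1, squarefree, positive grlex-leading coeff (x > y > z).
1. The degree is 2 — constant cross-section along one axis; a quadric.
2. Symmetries: it's symmetric under y → −y, forcing even powers of y; it's symmetric under x → −x, forcing even powers of x; the z ↦ −z reflection is a symmetry, so z appears only in even powers.
3. From the visible intercepts: among the integer gridlines, it crosses the y-axis at y ∈ {-1, 1}; it misses every integer gridline on the z-axis.
4. Assembling these constraints gives the stated polynomial.

x^2 + 2*y^2 - 2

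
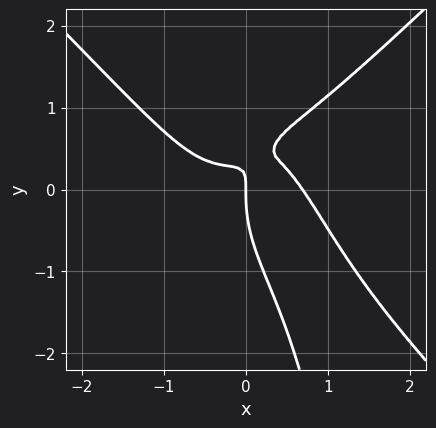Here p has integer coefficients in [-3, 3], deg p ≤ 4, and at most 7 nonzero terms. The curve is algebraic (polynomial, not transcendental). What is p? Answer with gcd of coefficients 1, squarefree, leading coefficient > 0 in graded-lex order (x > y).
3*x^4 - 3*x^2*y^2 - y^3 + 3*x*y - x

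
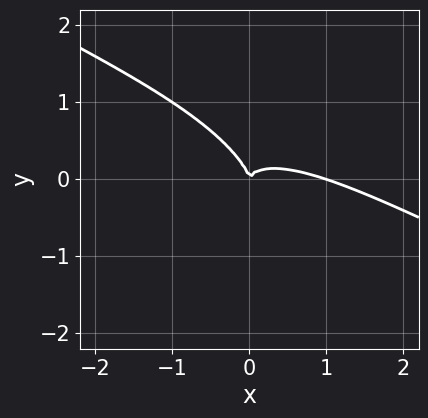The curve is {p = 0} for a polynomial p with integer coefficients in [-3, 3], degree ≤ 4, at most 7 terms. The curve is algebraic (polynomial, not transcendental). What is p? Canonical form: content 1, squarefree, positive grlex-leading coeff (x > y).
x^3 + 3*x^2*y + 3*x*y^2 + 2*y^3 - x^2

1. deg p = 3.
2. Checking where it meets the axes: among the integer gridlines, it crosses the x-axis at x ∈ {0, 1}; it meets the y-axis at y = 0 (among the integer gridlines).
3. The integer polynomial consistent with all of this is the stated p.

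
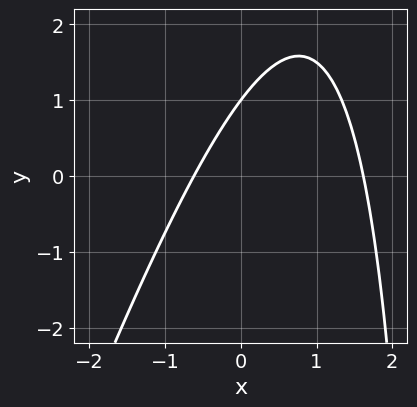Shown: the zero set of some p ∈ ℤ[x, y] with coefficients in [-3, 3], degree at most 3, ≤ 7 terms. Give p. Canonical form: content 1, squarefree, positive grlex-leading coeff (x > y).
First, deg p = 2. No degree-1 curve has this shape.
Next, from the axis intercepts and sections: it meets the y-axis at y = 1 (among the integer gridlines).
Finally, the integer polynomial consistent with all of this is the stated p.

3*x^2 - x*y - 3*x + 3*y - 3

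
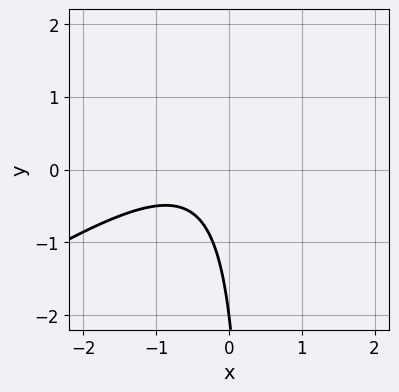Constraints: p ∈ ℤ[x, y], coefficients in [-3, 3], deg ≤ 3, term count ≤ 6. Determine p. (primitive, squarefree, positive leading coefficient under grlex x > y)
Degree: a generic line meets the curve in up to 2 points, so deg p = 2.
Observable constraints: no x-intercept at any integer in the box; it meets the y-axis at y = -2 (among the integer gridlines).
Matching integer coefficients to the picture gives p.

2*x^2 - 3*x*y + 2*x + y + 2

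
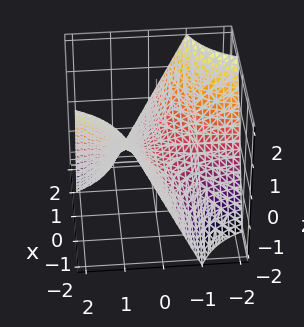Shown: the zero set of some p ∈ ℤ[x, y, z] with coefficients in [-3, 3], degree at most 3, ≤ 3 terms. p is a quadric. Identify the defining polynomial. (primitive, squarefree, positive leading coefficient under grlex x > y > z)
x*y + z

First, deg p = 2. A hyperbolic paraboloid; a quadric.
Then, from the axis intercepts and sections: every point of the x-axis in the box is on the surface; it meets the z-axis at z = 0 (among the integer gridlines); every point of the y-axis in the box is on the surface.
Finally, fitting integer coefficients to these (and the overall shape) gives p.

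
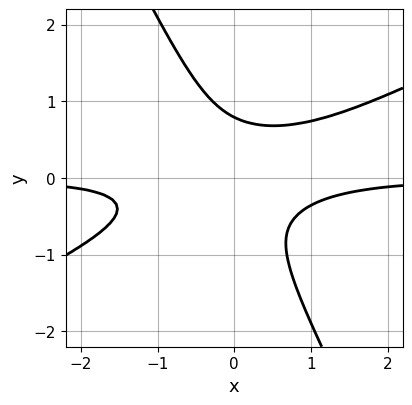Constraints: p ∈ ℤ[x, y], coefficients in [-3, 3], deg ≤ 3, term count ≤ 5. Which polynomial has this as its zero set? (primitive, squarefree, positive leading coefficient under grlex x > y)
1. deg p = 3.
2. From the axis intercepts and sections: it misses every integer gridline on the x-axis.
3. Fitting integer coefficients to these (and the overall shape) gives p.

2*x^2*y - 3*x*y^2 - 2*y^3 + 1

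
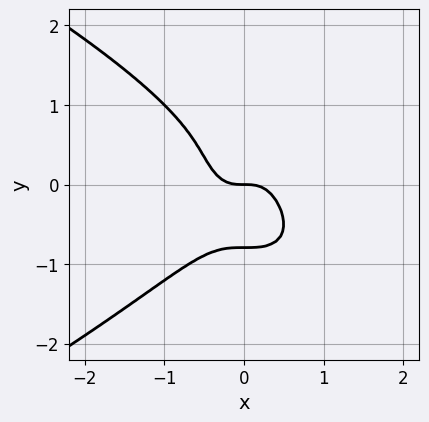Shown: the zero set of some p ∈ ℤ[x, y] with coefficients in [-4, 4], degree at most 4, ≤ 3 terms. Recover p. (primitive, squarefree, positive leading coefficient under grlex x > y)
2*y^4 + 3*x^3 + y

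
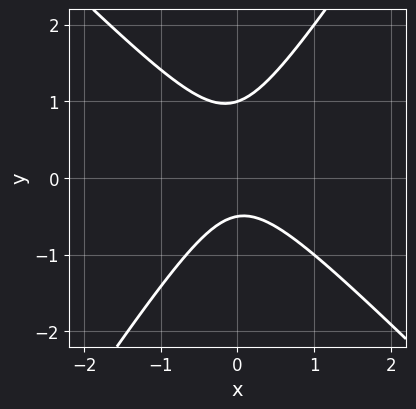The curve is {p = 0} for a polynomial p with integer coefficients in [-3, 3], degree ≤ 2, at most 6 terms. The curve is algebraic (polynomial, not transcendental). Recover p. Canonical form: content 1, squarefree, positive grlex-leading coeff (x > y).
1. The degree is 2 — the shape is more complex than any degree-1 curve.
2. Reading off the gridlines: no x-intercept at any integer in the box; it meets the y-axis at y = 1 (among the integer gridlines).
3. The integer polynomial consistent with all of this is the stated p.

3*x^2 + x*y - 2*y^2 + y + 1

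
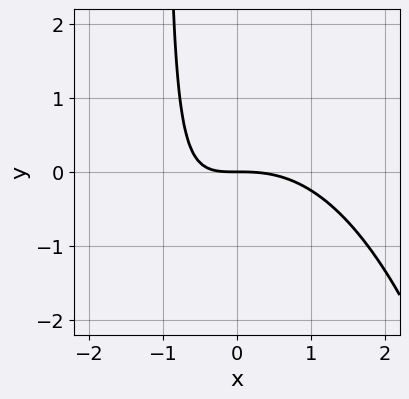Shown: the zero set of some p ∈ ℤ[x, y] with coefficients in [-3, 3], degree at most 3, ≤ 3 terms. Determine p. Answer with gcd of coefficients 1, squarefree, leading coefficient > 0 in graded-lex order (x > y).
First, the degree is 3 — the shape is more complex than any degree-2 curve.
Next, from the axis intercepts and sections: it meets the y-axis at y = 0 (among the integer gridlines); it crosses the x-axis at the gridline x = 0.
Finally, these observations pin down the coefficients.

x^3 + 2*x*y + 2*y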